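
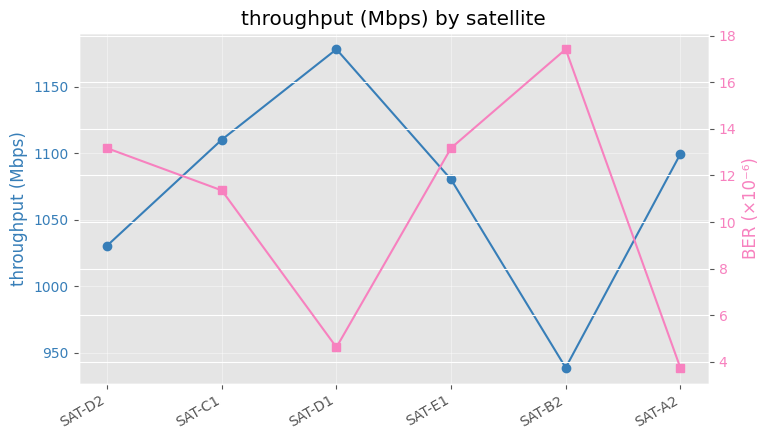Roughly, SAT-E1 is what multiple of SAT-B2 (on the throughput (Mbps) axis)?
SAT-E1 ≈ 1080, SAT-B2 ≈ 940; 1080/940 ≈ 1.15.

≈ 1.15×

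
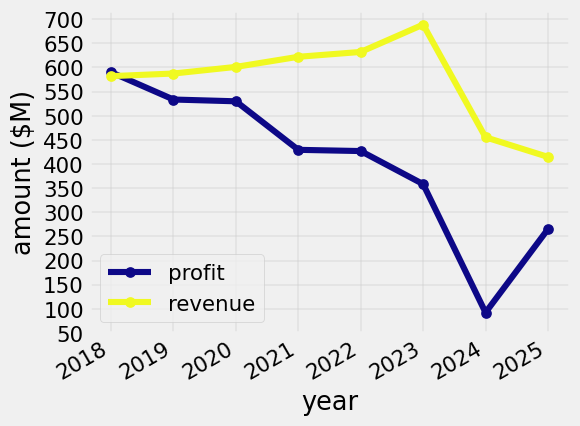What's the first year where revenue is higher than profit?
2018: revenue ≈ 600 vs profit ≈ 600 (not yet); 2019: revenue ≈ 600 vs profit ≈ 550 (first crossover).

2019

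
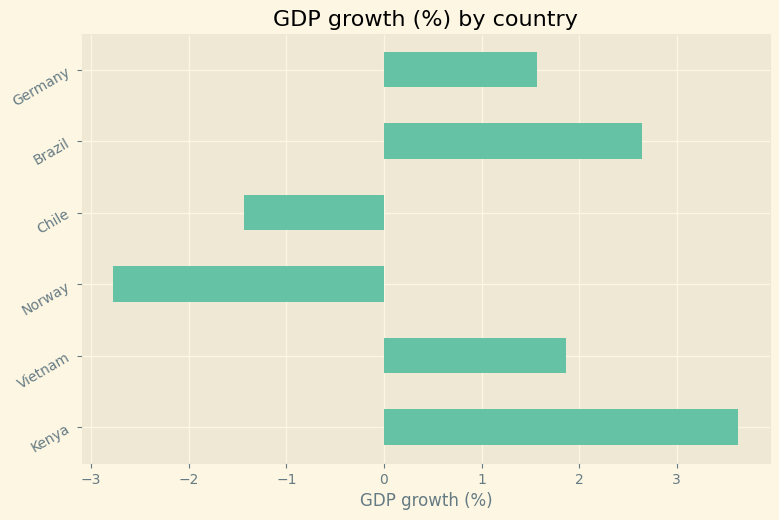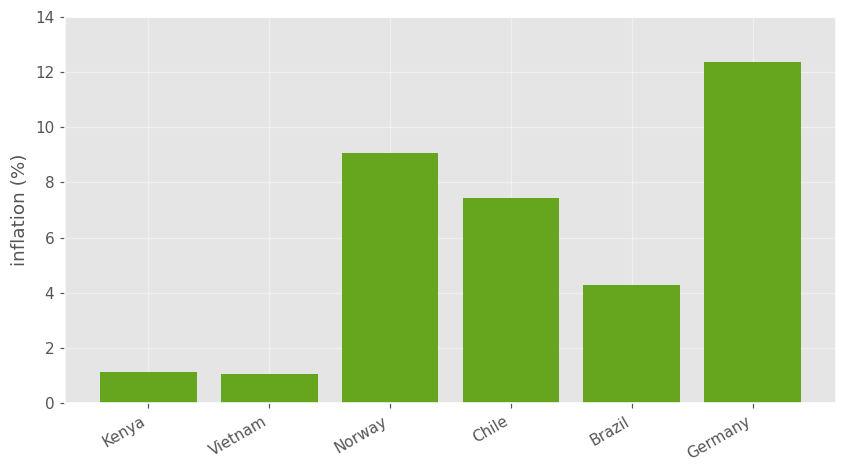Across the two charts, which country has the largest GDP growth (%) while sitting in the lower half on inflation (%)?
Kenya

Chart 2 median inflation (%) ≈ 6; below-median countries: Kenya, Vietnam, Brazil. Among those, Kenya has the highest GDP growth (%) (≈ 3.5).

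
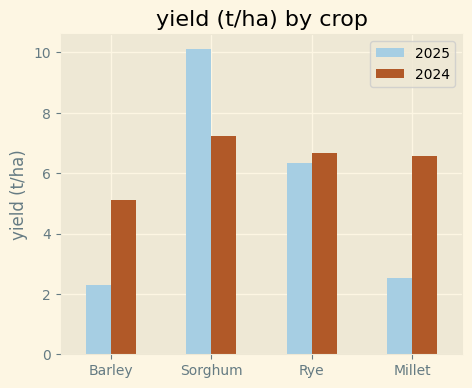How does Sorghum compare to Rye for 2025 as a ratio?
Sorghum ≈ 10, Rye ≈ 6; 10/6 ≈ 1.67.

≈ 1.67×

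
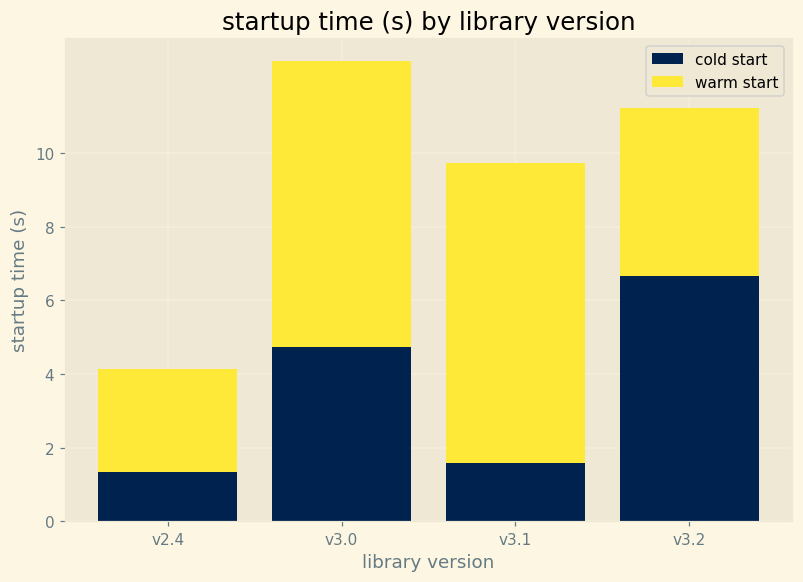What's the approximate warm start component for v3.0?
warm start top ≈ 12, bottom ≈ 4; segment ≈ 8.

≈ 8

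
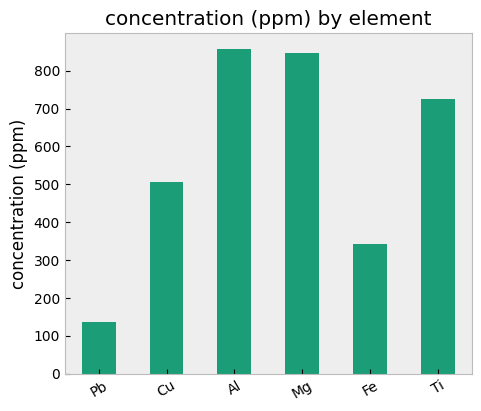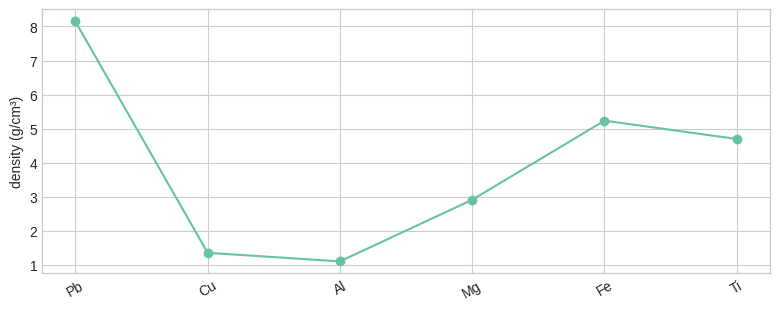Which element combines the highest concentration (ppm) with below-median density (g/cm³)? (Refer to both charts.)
Chart 2 median density (g/cm³) ≈ 4; below-median elements: Cu, Al, Mg. Among those, Al has the highest concentration (ppm) (≈ 900).

Al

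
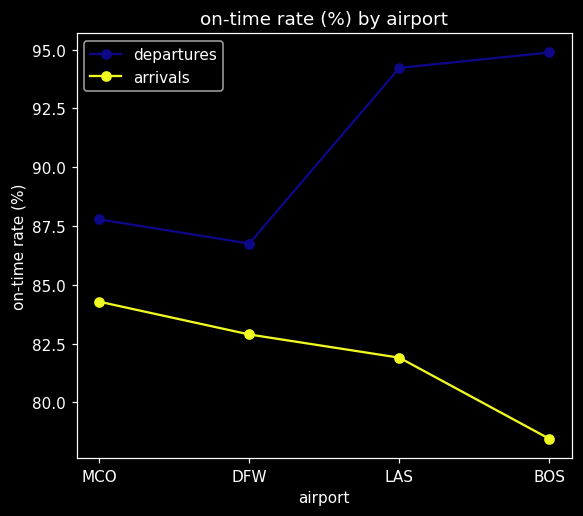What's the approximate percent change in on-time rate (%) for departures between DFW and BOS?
≈ +9.3%

DFW ≈ 86, BOS ≈ 94; (94 − 86) / 86 ≈ +9.3%.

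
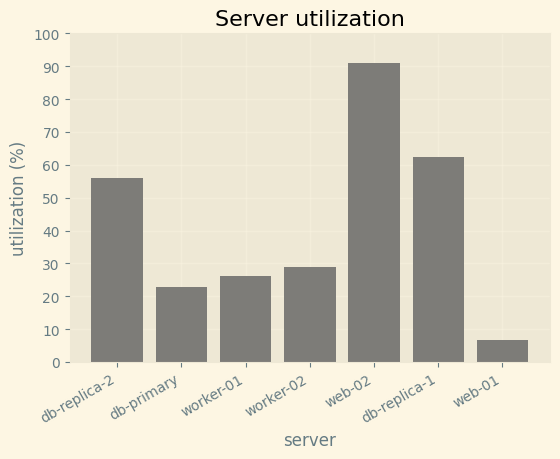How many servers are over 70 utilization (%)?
Above 70: web-02.

1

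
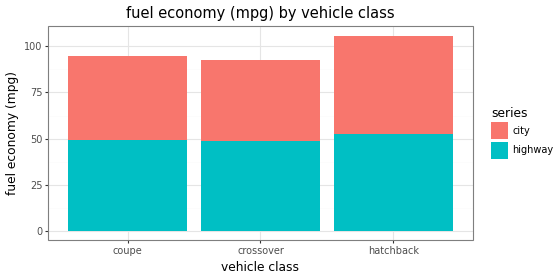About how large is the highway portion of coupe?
highway top ≈ 50, bottom ≈ 0; segment ≈ 50.

≈ 50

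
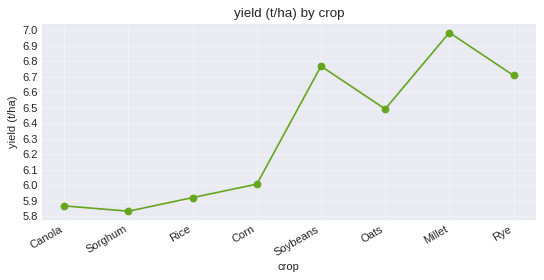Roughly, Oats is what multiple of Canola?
Oats ≈ 6.5, Canola ≈ 5.9; 6.5/5.9 ≈ 1.1.

≈ 1.1×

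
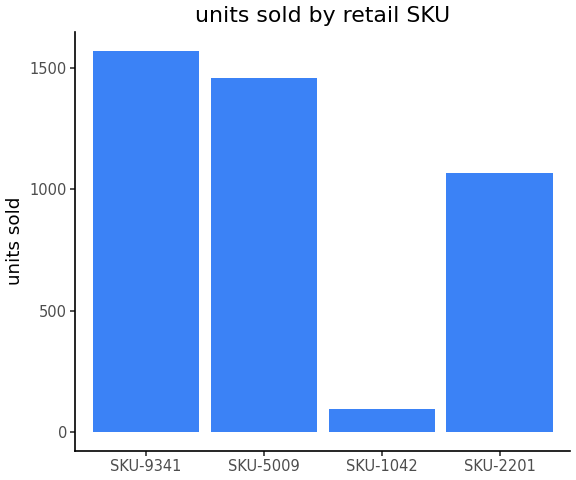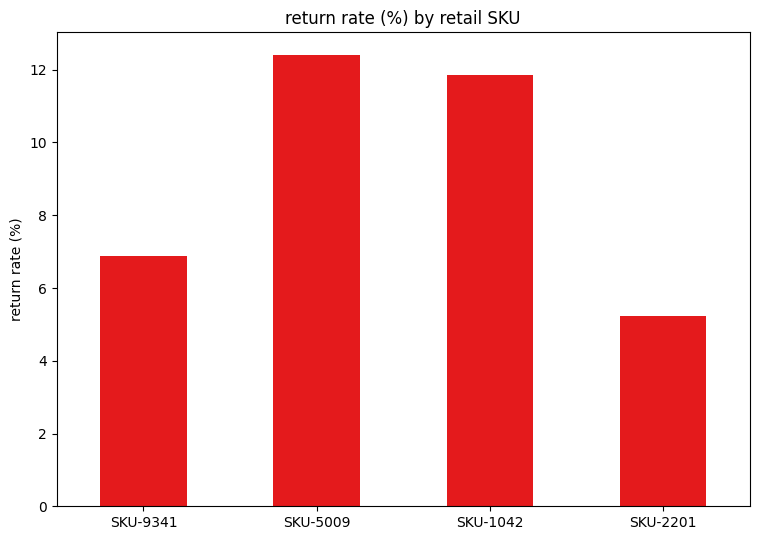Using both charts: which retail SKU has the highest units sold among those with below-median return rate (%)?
SKU-9341

Chart 2 median return rate (%) ≈ 10; below-median retail SKUs: SKU-9341, SKU-2201. Among those, SKU-9341 has the highest units sold (≈ 1600).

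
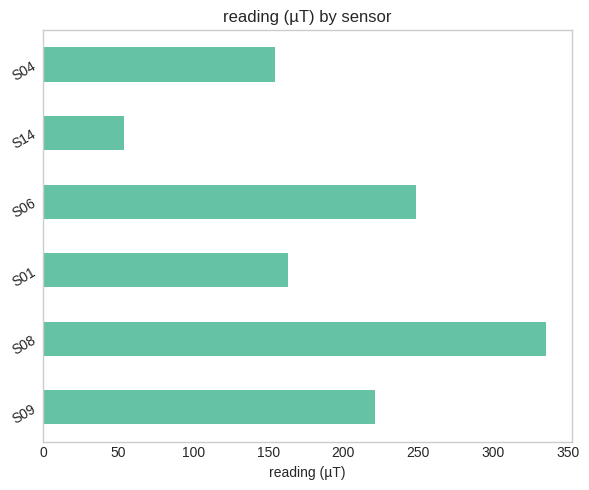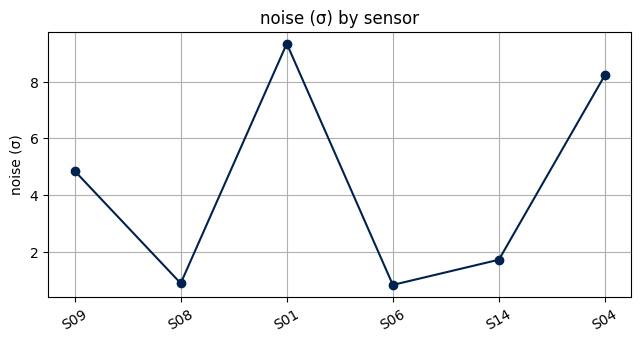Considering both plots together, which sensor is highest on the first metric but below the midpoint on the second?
Chart 2 median noise (σ) ≈ 3; below-median sensors: S08, S06, S14. Among those, S08 has the highest reading (µT) (≈ 350).

S08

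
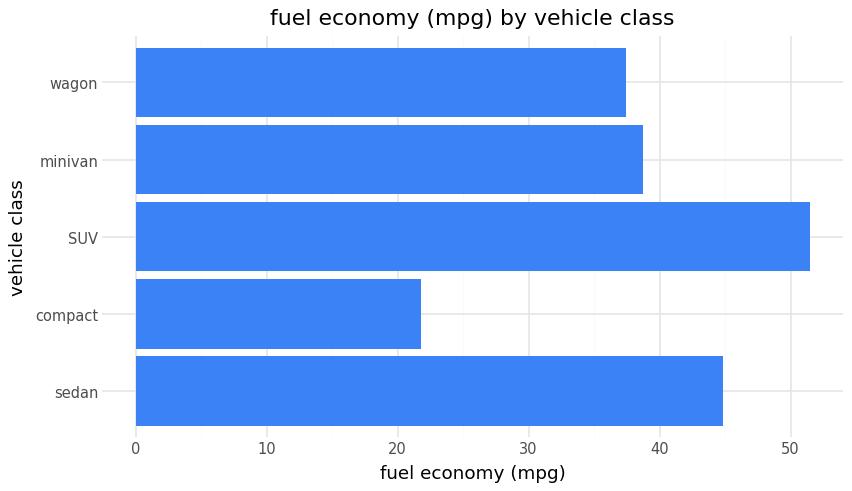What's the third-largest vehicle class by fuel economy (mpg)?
minivan

Top 4: SUV ≈ 50, sedan ≈ 45, minivan ≈ 40, wagon ≈ 35.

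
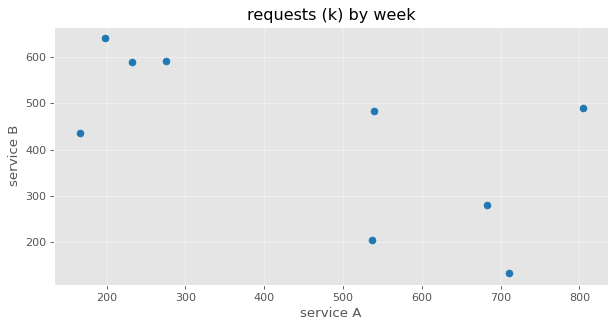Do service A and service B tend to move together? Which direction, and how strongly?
negative, moderate

Points are negatively correlated; moderate (|r| ≈ 0.6).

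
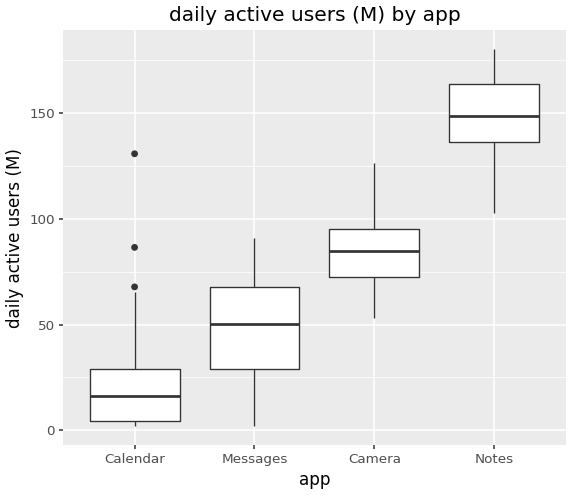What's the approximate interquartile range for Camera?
Q3 ≈ 100, Q1 ≈ 80; IQR ≈ 20.

≈ 20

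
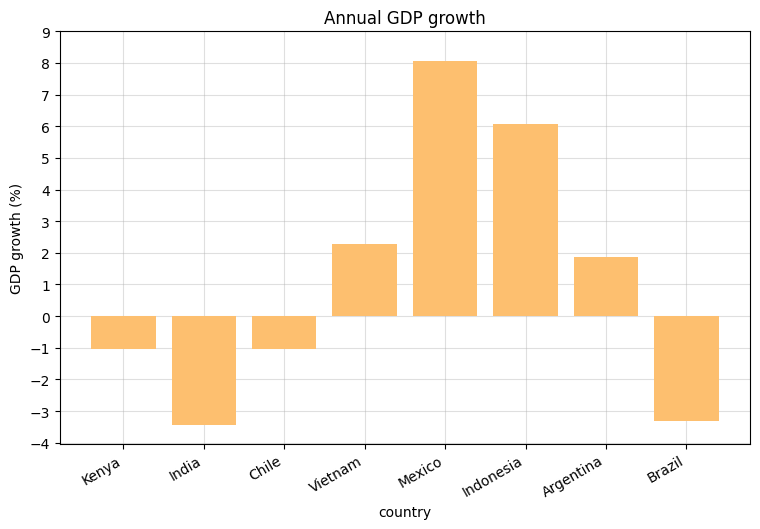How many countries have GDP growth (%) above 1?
Above 1: Vietnam, Mexico, Indonesia, Argentina.

4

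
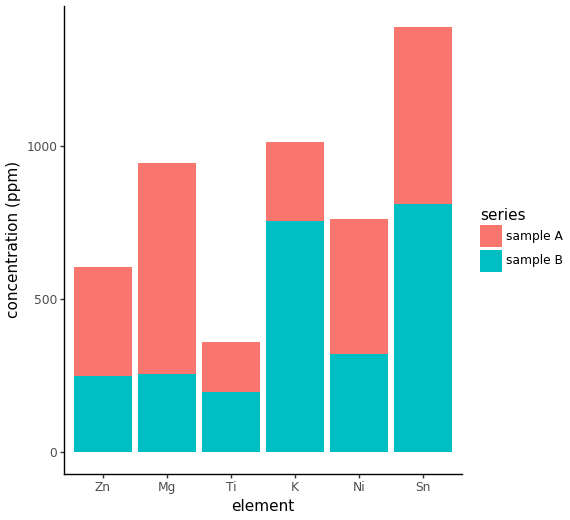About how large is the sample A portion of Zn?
≈ 400

sample A top ≈ 600, bottom ≈ 200; segment ≈ 400.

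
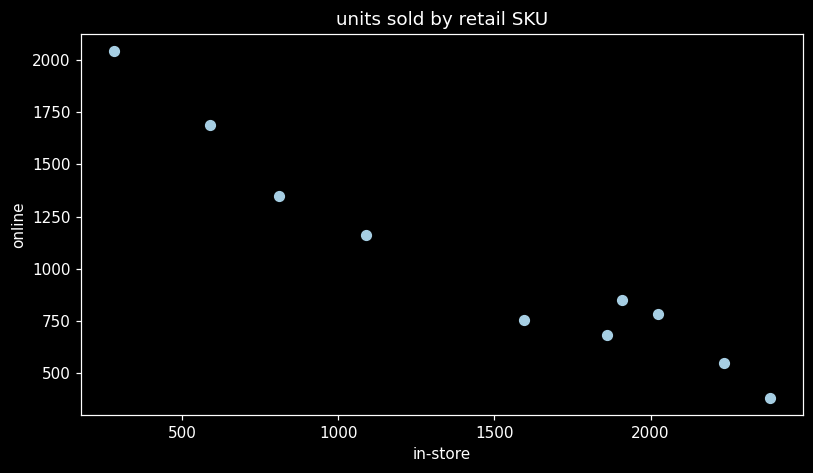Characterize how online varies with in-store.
negative, strong

Points are negatively correlated; strong (|r| ≈ 1.0).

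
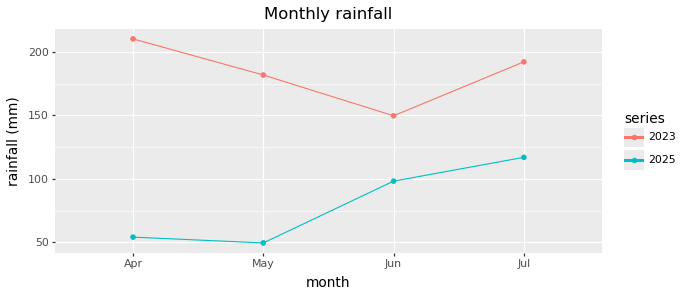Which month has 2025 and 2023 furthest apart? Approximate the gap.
Apr: 2025 ≈ 60, 2023 ≈ 220 → gap ≈ 160. Next-largest (May) is only ≈ 140.

Apr, ≈ 160 mm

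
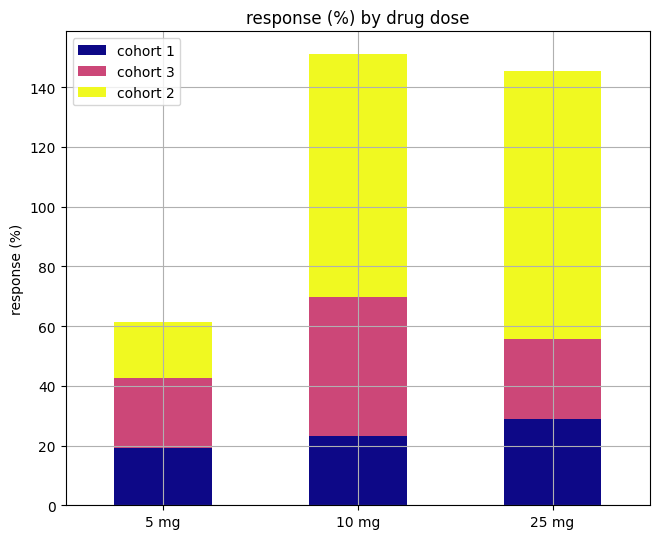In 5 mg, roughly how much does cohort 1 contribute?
cohort 1 top ≈ 20, bottom ≈ 0; segment ≈ 20.

≈ 20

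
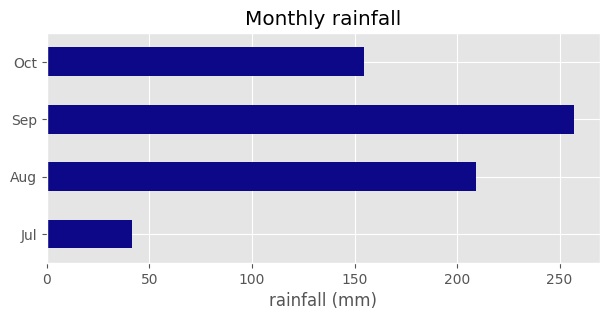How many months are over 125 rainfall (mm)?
3

Above 125: Aug, Sep, Oct.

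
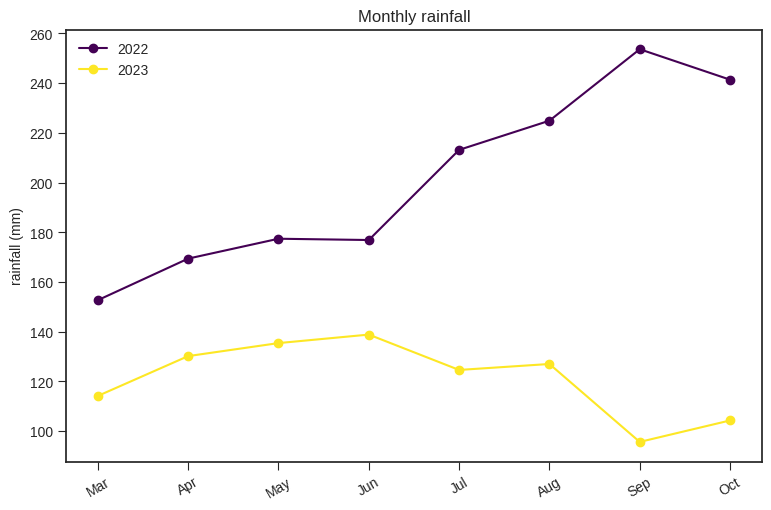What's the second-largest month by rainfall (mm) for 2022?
Oct

Top 3 for 2022: Sep ≈ 260, Oct ≈ 240, Aug ≈ 220.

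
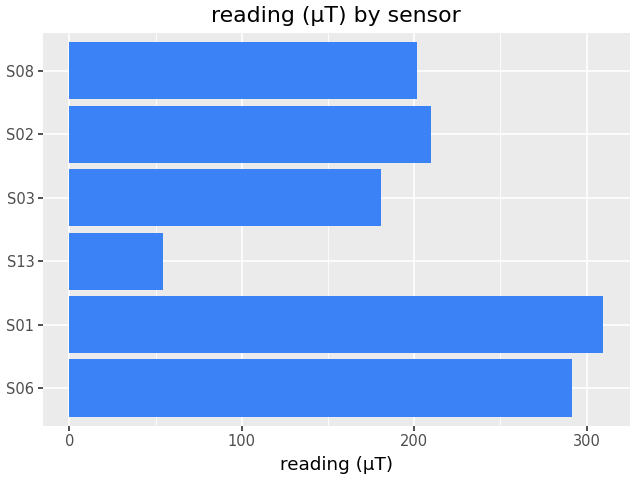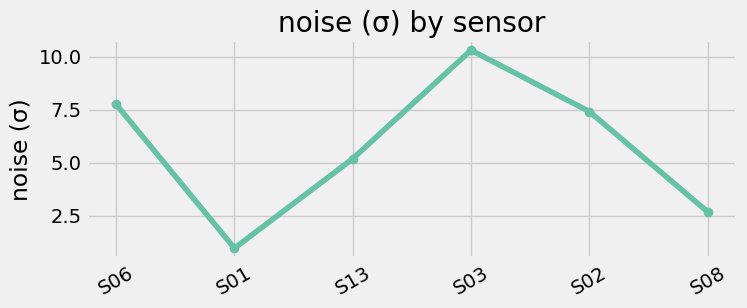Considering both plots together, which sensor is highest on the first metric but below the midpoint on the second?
S01

Chart 2 median noise (σ) ≈ 6; below-median sensors: S01, S13, S08. Among those, S01 has the highest reading (µT) (≈ 300).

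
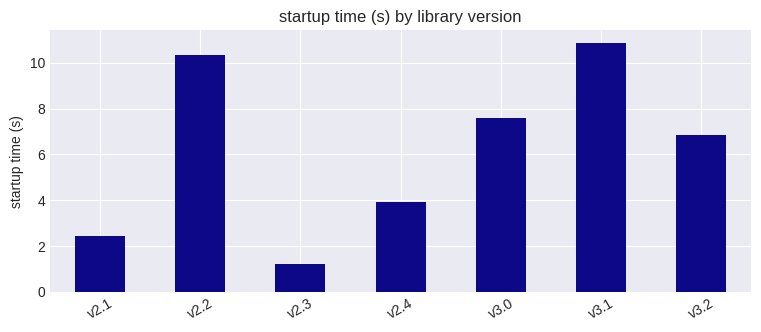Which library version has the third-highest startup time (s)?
v3.0

Top 4: v3.1 ≈ 11, v2.2 ≈ 10, v3.0 ≈ 8, v3.2 ≈ 7.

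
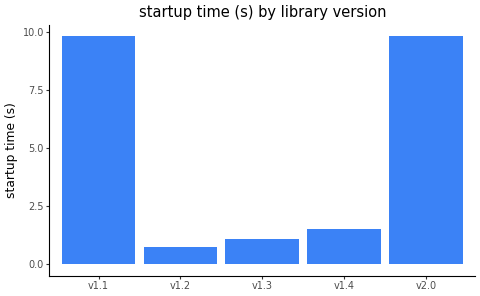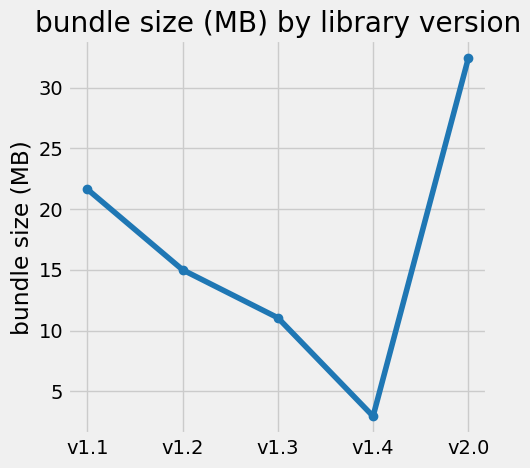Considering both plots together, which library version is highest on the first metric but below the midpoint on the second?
Chart 2 median bundle size (MB) ≈ 15; below-median library versions: v1.3, v1.4. Among those, v1.4 has the highest startup time (s) (≈ 2).

v1.4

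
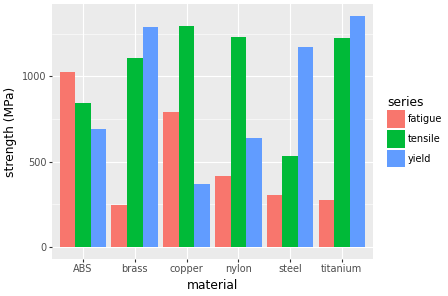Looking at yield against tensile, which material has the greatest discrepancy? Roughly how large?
copper, ≈ 800 MPa

copper: yield ≈ 400, tensile ≈ 1200 → gap ≈ 800. Next-largest (steel) is only ≈ 600.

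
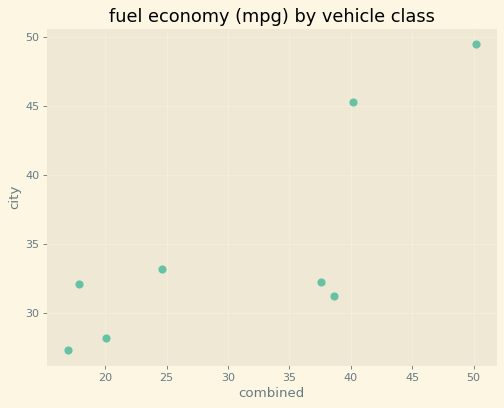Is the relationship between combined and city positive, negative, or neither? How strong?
positive, strong

Points are positively correlated; strong (|r| ≈ 0.8).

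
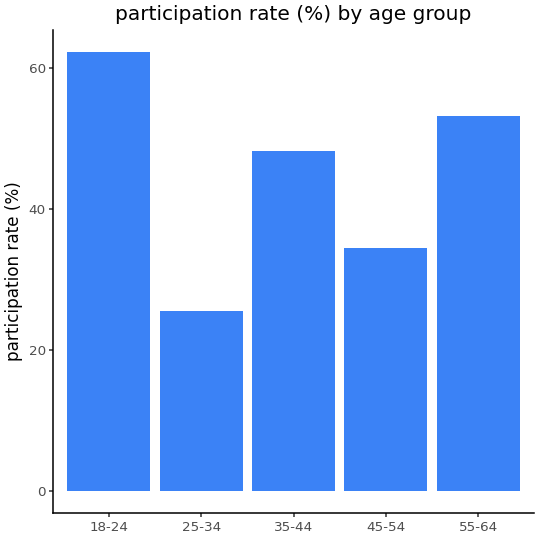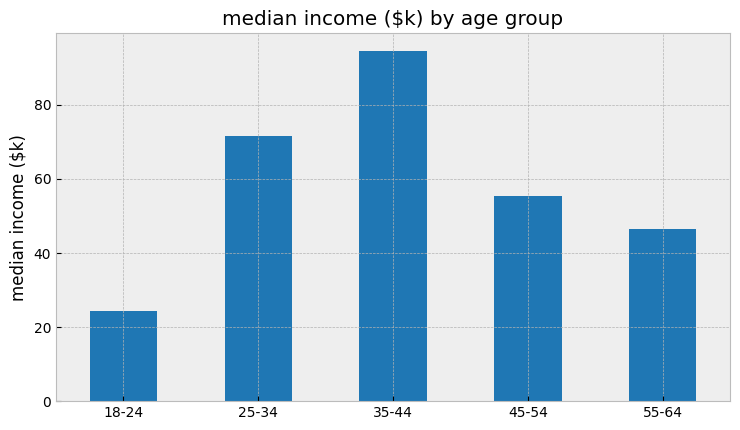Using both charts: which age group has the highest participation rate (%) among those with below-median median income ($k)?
Chart 2 median median income ($k) ≈ 60; below-median age groups: 18-24, 55-64. Among those, 18-24 has the highest participation rate (%) (≈ 60).

18-24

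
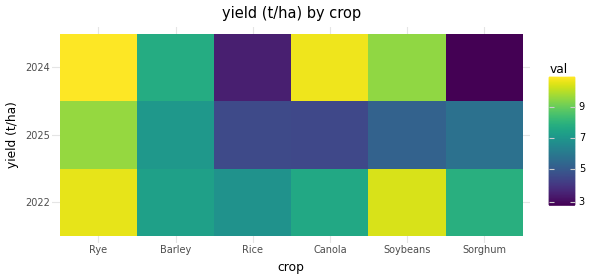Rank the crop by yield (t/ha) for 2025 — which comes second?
Top 3 for 2025: Rye ≈ 10, Barley ≈ 7, Sorghum ≈ 6.

Barley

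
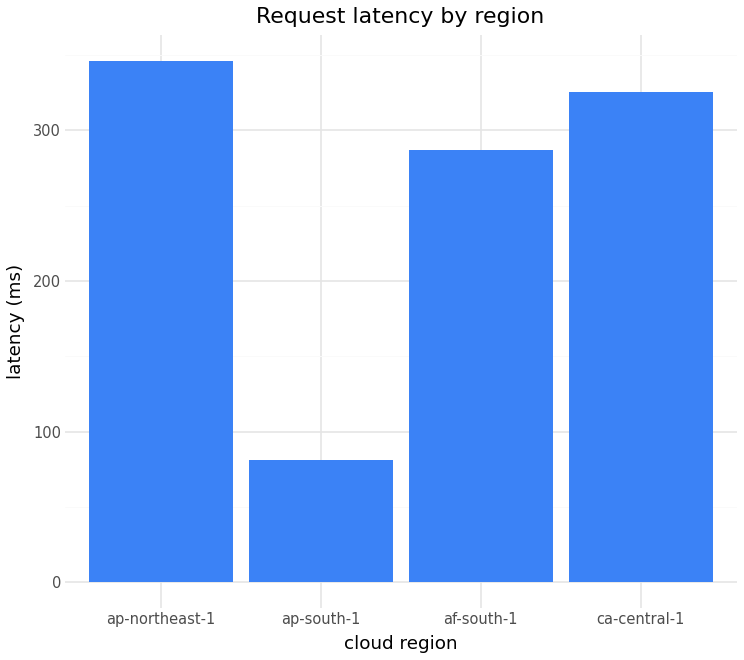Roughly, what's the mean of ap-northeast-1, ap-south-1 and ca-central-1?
(350 + 100 + 350) / 3 ≈ 267.

≈ 267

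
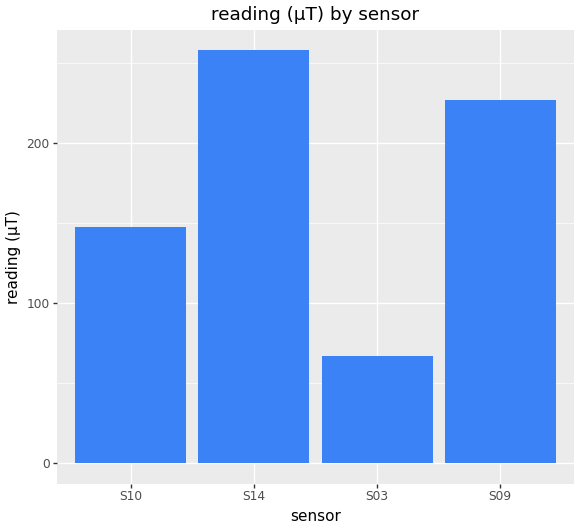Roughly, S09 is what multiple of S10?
S09 ≈ 225, S10 ≈ 150; 225/150 ≈ 1.5.

≈ 1.5×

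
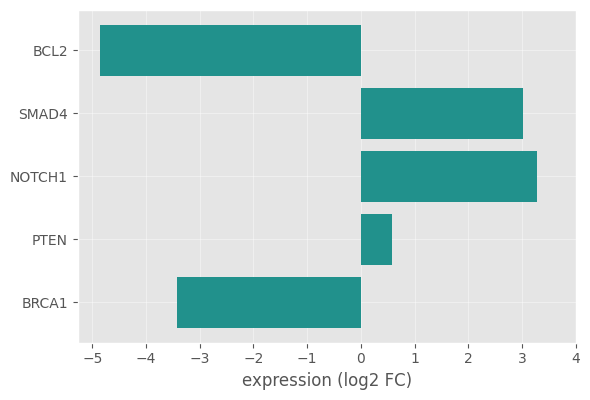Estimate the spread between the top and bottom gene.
≈ 8

Max NOTCH1 ≈ 3, min BCL2 ≈ -5; range ≈ 8.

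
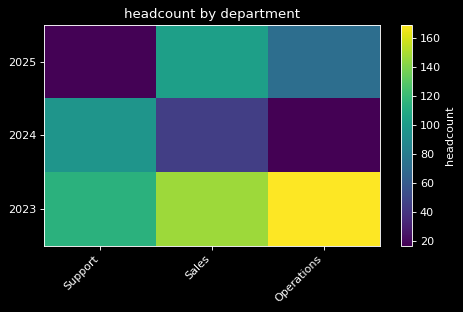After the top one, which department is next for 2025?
Top 3 for 2025: Sales ≈ 100, Operations ≈ 80, Support ≈ 20.

Operations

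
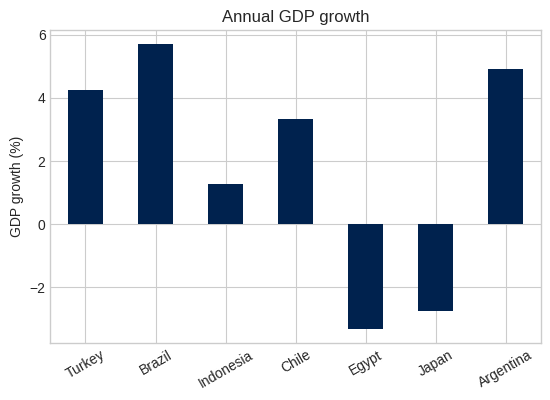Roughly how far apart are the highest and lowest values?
Max Brazil ≈ 6, min Egypt ≈ -3; range ≈ 9.

≈ 9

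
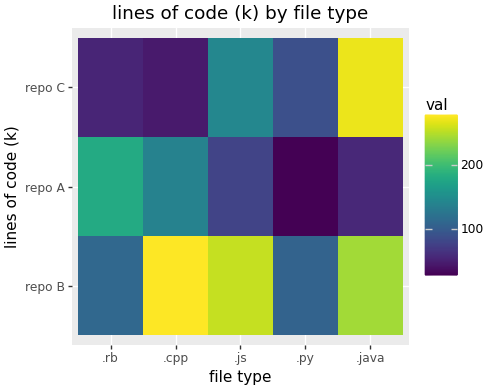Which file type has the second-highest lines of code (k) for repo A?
Top 3 for repo A: .rb ≈ 175, .cpp ≈ 150, .js ≈ 75.

.cpp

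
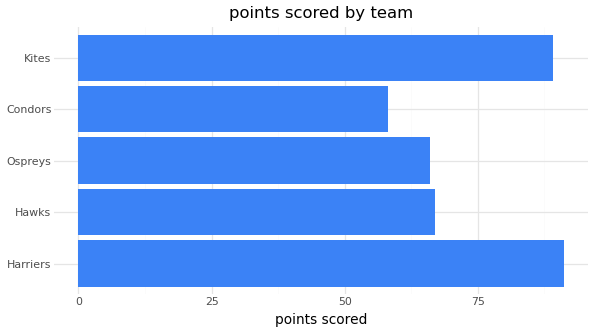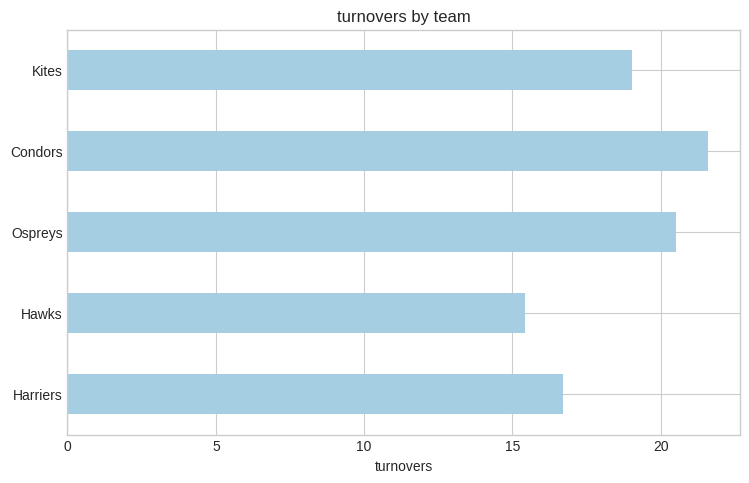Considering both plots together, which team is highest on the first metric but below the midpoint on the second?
Harriers

Chart 2 median turnovers ≈ 20; below-median teams: Harriers, Hawks. Among those, Harriers has the highest points scored (≈ 90).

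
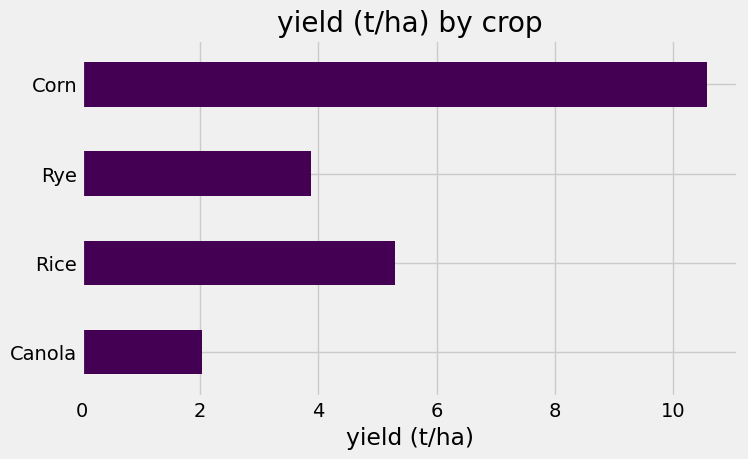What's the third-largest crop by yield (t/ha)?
Rye

Top 4: Corn ≈ 11, Rice ≈ 5, Rye ≈ 4, Canola ≈ 2.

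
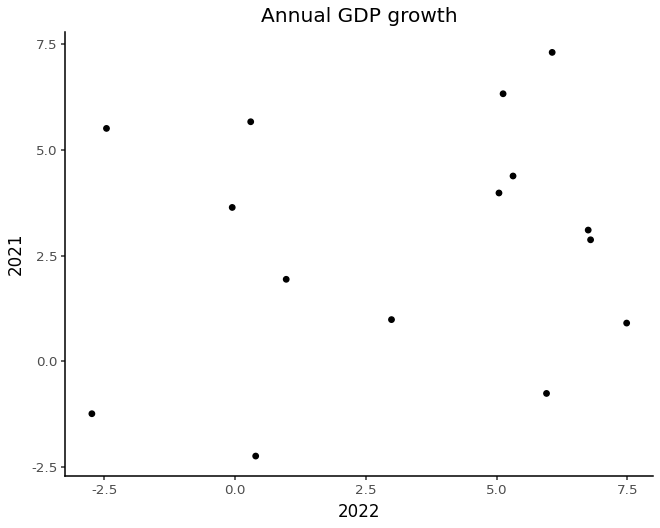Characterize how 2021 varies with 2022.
no clear correlation

Points are roughly uncorrelated; weak (|r| ≈ 0.2).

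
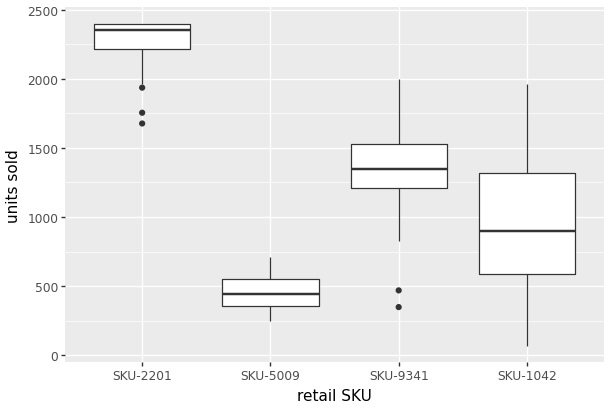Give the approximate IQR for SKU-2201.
Q3 ≈ 2400, Q1 ≈ 2200; IQR ≈ 200.

≈ 200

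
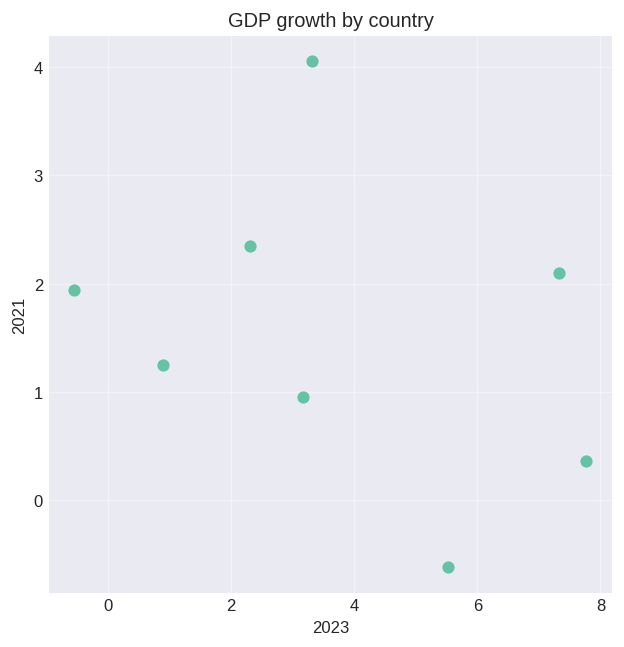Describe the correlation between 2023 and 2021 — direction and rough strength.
Points are negatively correlated; weak (|r| ≈ 0.3).

negative, weak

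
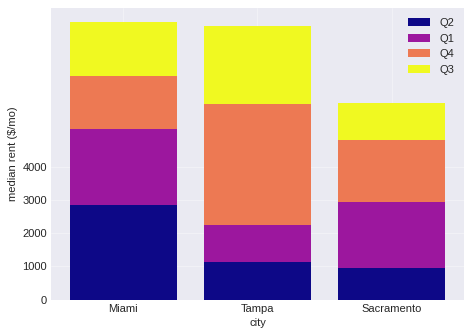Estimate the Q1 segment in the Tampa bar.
≈ 1000

Q1 top ≈ 2000, bottom ≈ 1000; segment ≈ 1000.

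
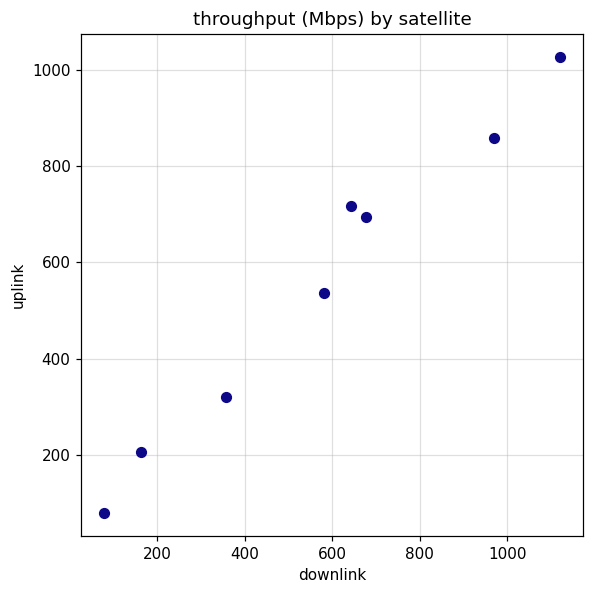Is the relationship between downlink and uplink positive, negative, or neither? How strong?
positive, strong

Points are positively correlated; strong (|r| ≈ 1.0).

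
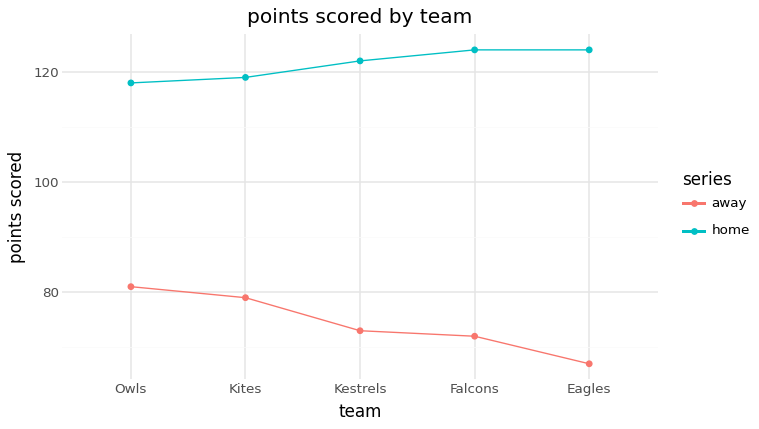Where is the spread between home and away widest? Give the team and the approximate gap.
Eagles, ≈ 60

Eagles: home ≈ 125, away ≈ 65 → gap ≈ 60. Next-largest (Falcons) is only ≈ 55.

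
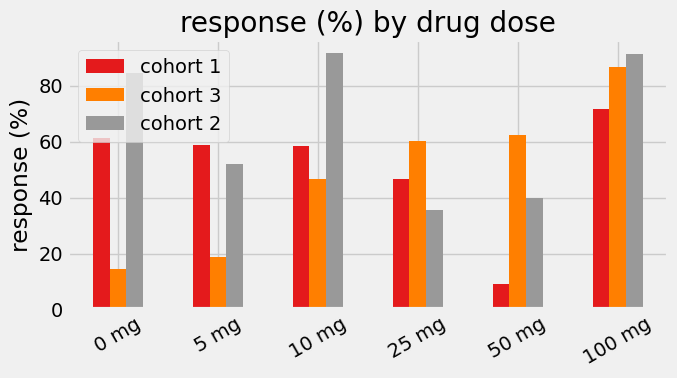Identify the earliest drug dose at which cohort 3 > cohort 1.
25 mg

10 mg: cohort 3 ≈ 50 vs cohort 1 ≈ 60 (not yet); 25 mg: cohort 3 ≈ 60 vs cohort 1 ≈ 50 (first crossover).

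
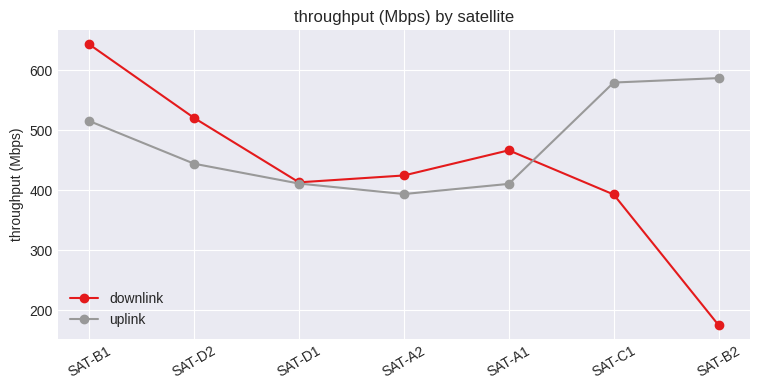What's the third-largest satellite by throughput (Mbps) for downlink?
Top 4 for downlink: SAT-B1 ≈ 650, SAT-D2 ≈ 500, SAT-A1 ≈ 450, SAT-A2 ≈ 400.

SAT-A1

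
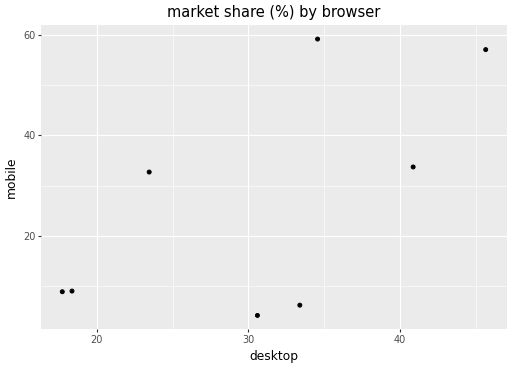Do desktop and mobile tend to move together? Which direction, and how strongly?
Points are positively correlated; moderate (|r| ≈ 0.6).

positive, moderate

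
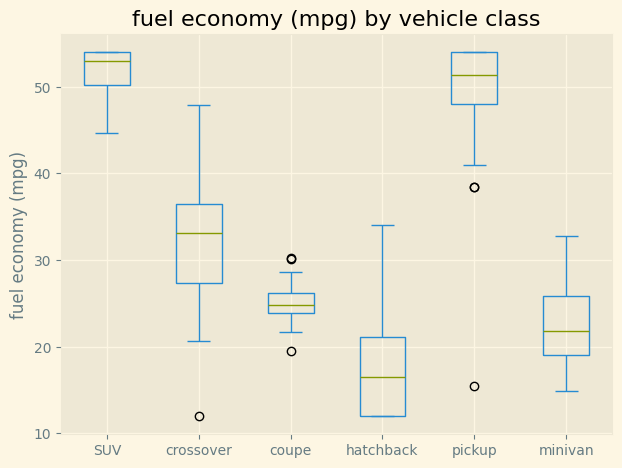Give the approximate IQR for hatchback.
≈ 10

Q3 ≈ 20, Q1 ≈ 10; IQR ≈ 10.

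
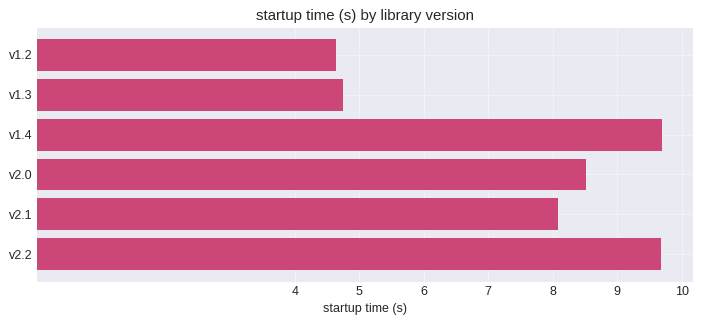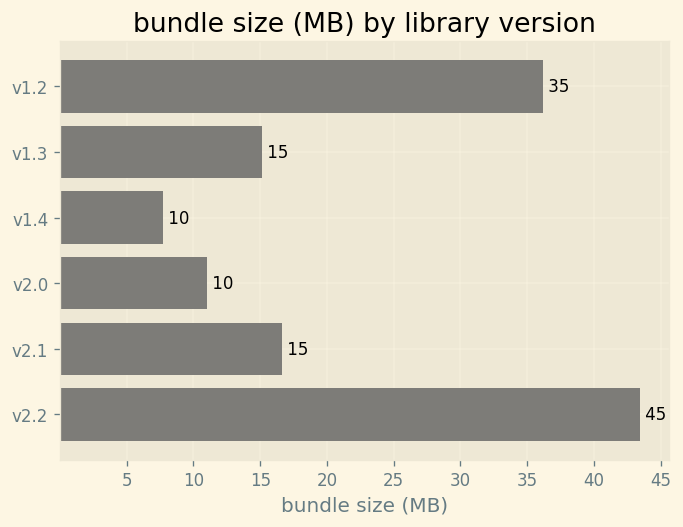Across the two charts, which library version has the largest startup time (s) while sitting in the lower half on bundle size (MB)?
Chart 2 median bundle size (MB) ≈ 15; below-median library versions: v1.3, v1.4, v2.0. Among those, v1.4 has the highest startup time (s) (≈ 10).

v1.4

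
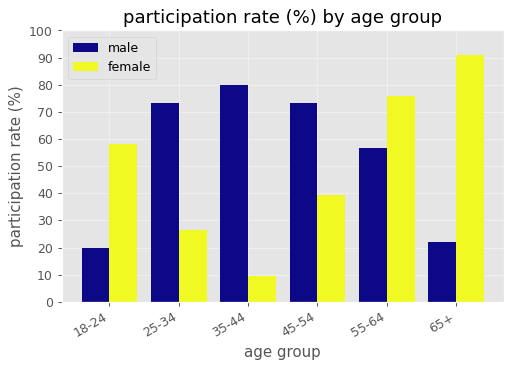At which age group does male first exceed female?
25-34

18-24: male ≈ 20 vs female ≈ 60 (not yet); 25-34: male ≈ 70 vs female ≈ 30 (first crossover).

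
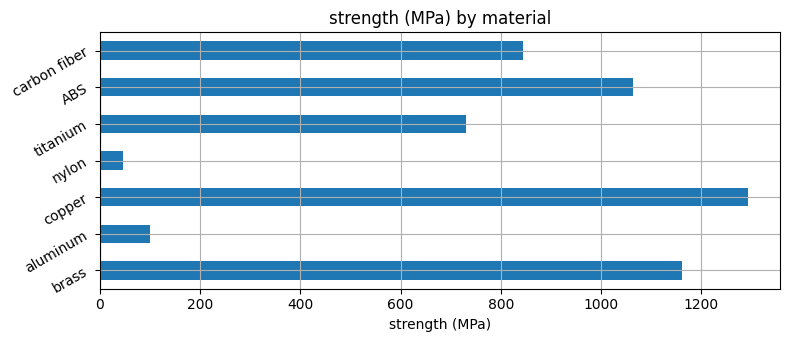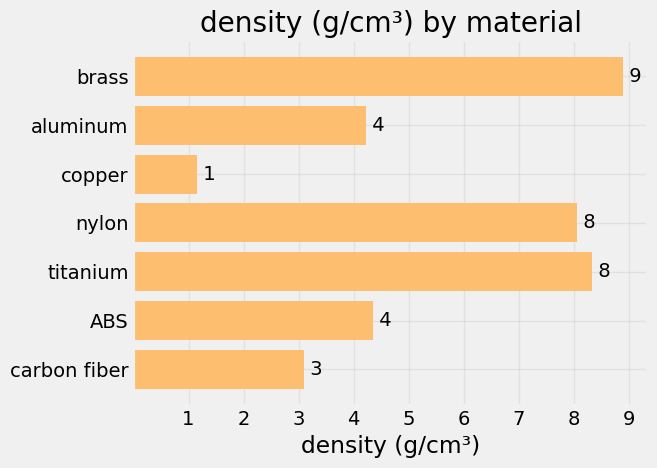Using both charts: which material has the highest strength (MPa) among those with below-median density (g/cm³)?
copper

Chart 2 median density (g/cm³) ≈ 4; below-median materials: aluminum, copper, carbon fiber. Among those, copper has the highest strength (MPa) (≈ 1200).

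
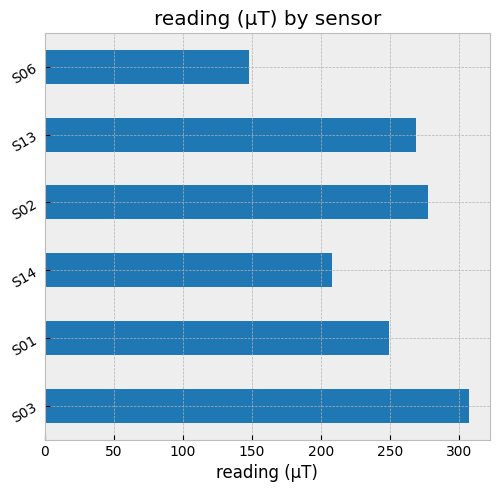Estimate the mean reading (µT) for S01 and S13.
(250 + 250) / 2 ≈ 250.

≈ 250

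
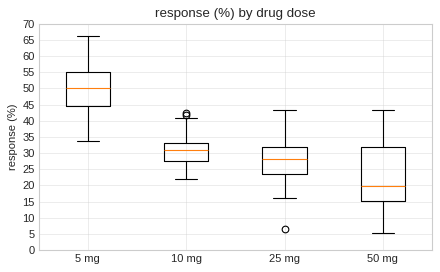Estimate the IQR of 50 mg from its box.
Q3 ≈ 30, Q1 ≈ 15; IQR ≈ 15.

≈ 15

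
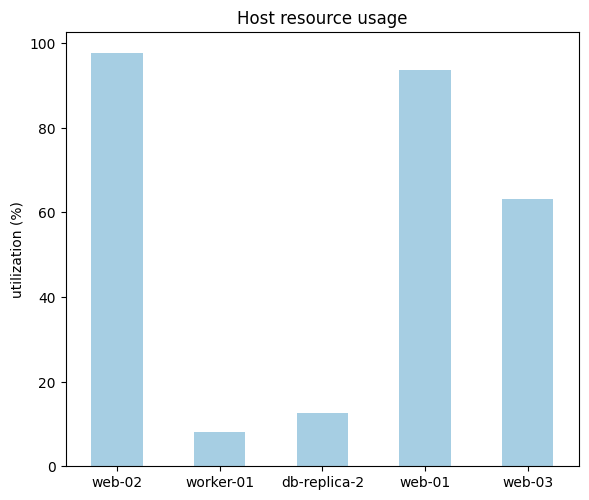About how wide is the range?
≈ 90

Max web-02 ≈ 100, min worker-01 ≈ 10; range ≈ 90.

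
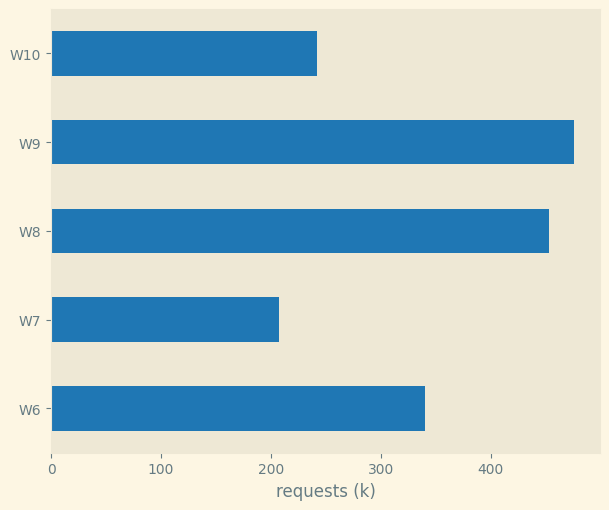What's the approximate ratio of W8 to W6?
≈ 1.29×

W8 ≈ 450, W6 ≈ 350; 450/350 ≈ 1.29.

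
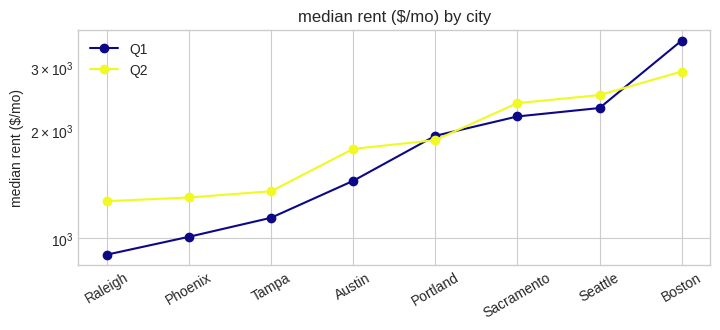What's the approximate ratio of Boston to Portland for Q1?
≈ 1.75×

Boston ≈ 3500, Portland ≈ 2000; 3500/2000 ≈ 1.75.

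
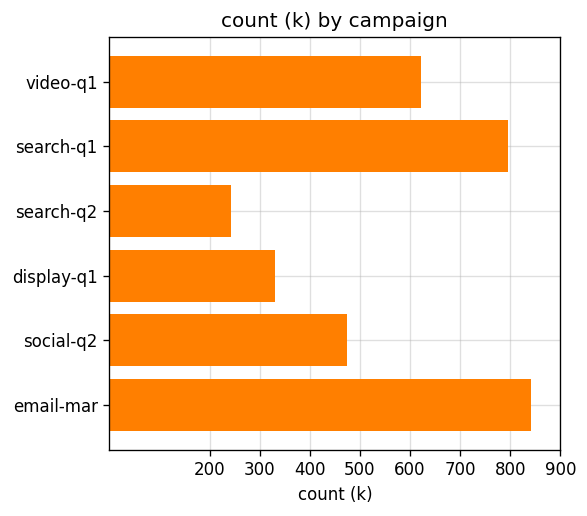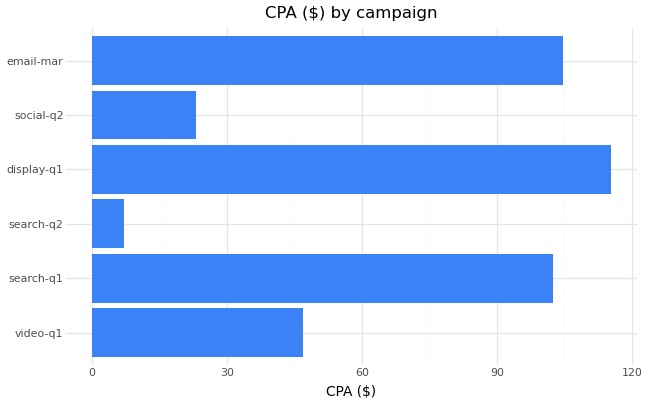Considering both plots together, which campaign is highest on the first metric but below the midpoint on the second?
video-q1

Chart 2 median CPA ($) ≈ 80; below-median campaigns: video-q1, search-q2, social-q2. Among those, video-q1 has the highest count (k) (≈ 600).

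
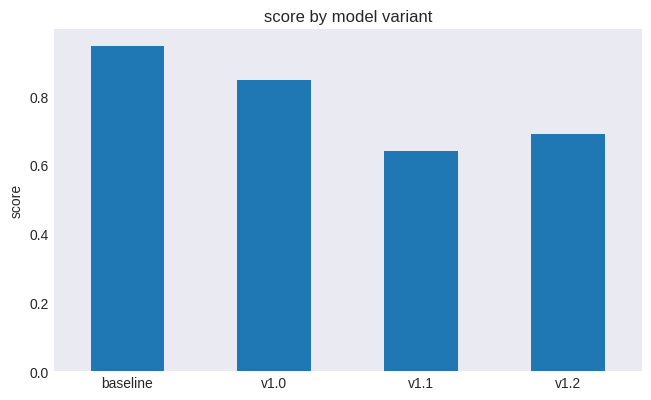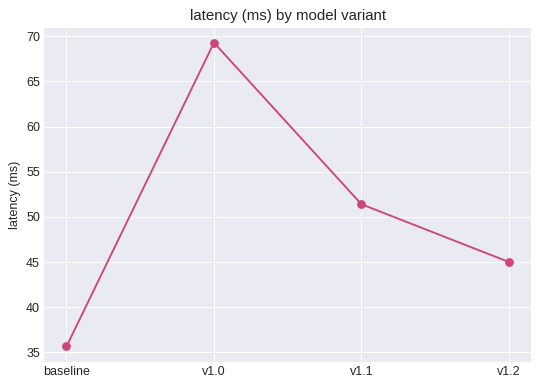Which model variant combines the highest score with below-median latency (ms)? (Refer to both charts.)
baseline

Chart 2 median latency (ms) ≈ 50; below-median model variants: baseline, v1.2. Among those, baseline has the highest score (≈ 0.9).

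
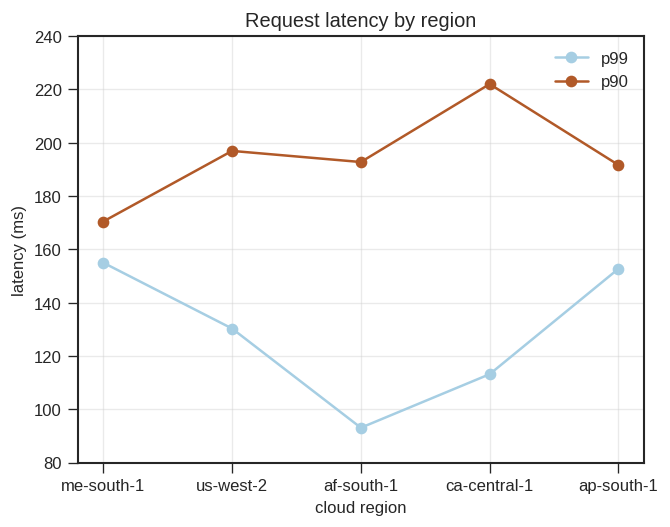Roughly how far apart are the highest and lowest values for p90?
Max ca-central-1 ≈ 220, min me-south-1 ≈ 180; range ≈ 40.

≈ 40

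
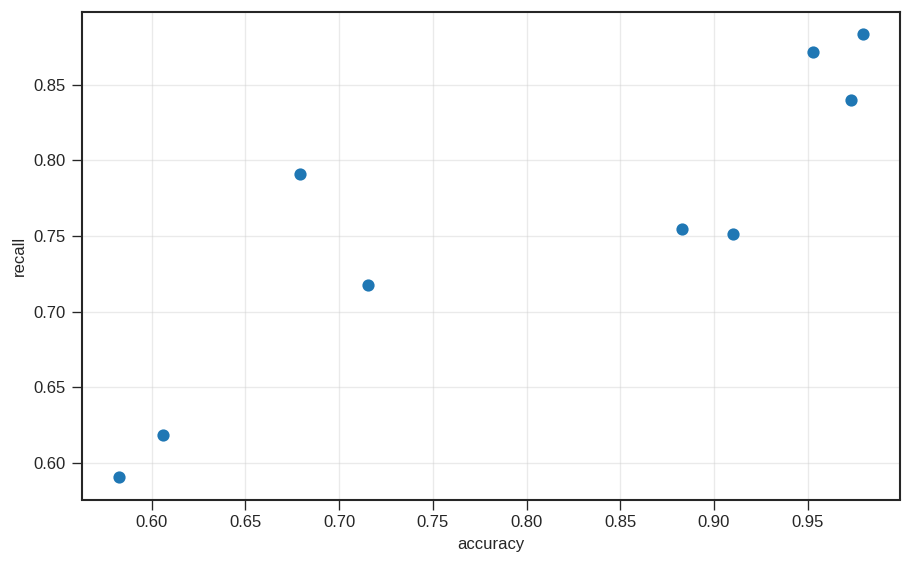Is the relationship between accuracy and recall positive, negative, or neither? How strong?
positive, strong

Points are positively correlated; strong (|r| ≈ 0.9).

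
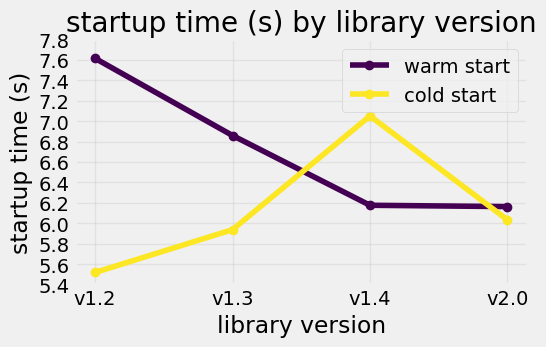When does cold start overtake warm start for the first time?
v1.3: cold start ≈ 6.0 vs warm start ≈ 6.8 (not yet); v1.4: cold start ≈ 7.0 vs warm start ≈ 6.2 (first crossover).

v1.4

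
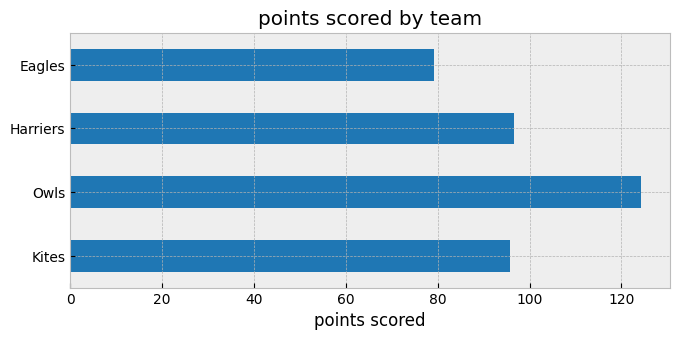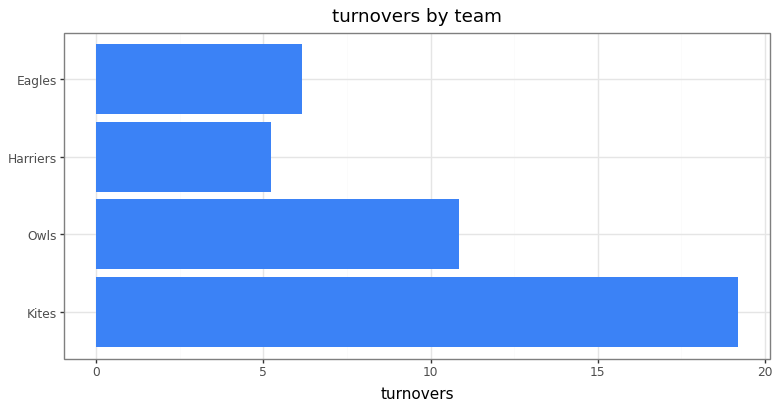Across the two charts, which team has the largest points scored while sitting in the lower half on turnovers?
Harriers

Chart 2 median turnovers ≈ 8; below-median teams: Harriers, Eagles. Among those, Harriers has the highest points scored (≈ 100).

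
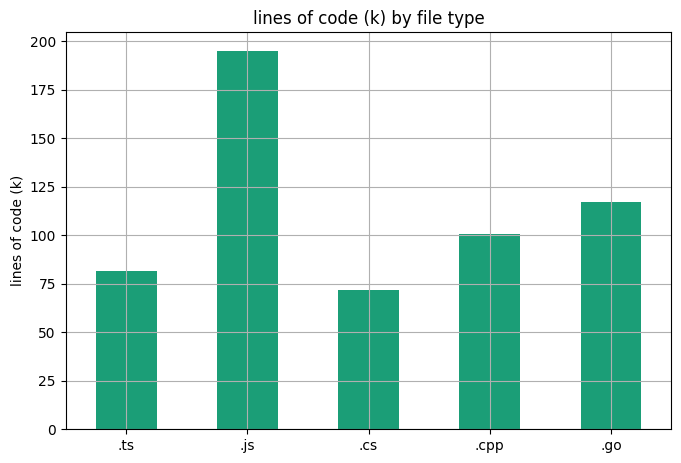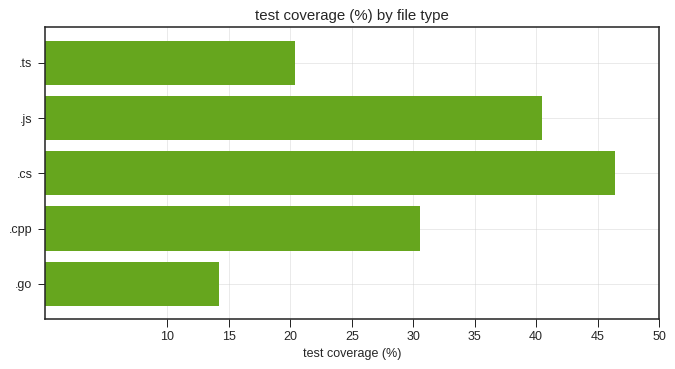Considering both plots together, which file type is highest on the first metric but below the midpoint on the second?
.go

Chart 2 median test coverage (%) ≈ 30; below-median file types: .ts, .go. Among those, .go has the highest lines of code (k) (≈ 120).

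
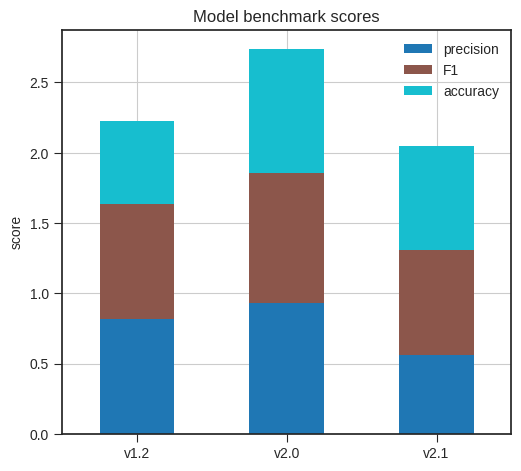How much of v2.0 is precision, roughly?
≈ 1.0

precision top ≈ 1.0, bottom ≈ 0.0; segment ≈ 1.0.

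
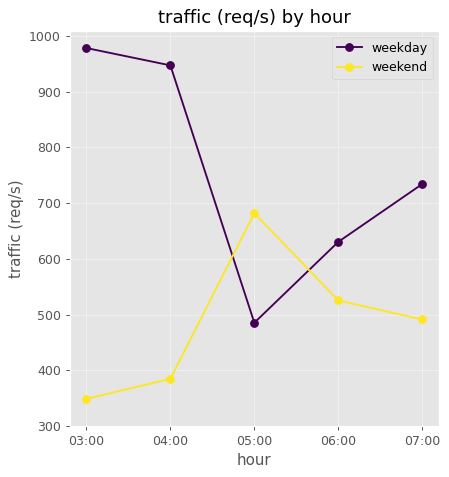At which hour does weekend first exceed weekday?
05:00

04:00: weekend ≈ 400 vs weekday ≈ 900 (not yet); 05:00: weekend ≈ 700 vs weekday ≈ 500 (first crossover).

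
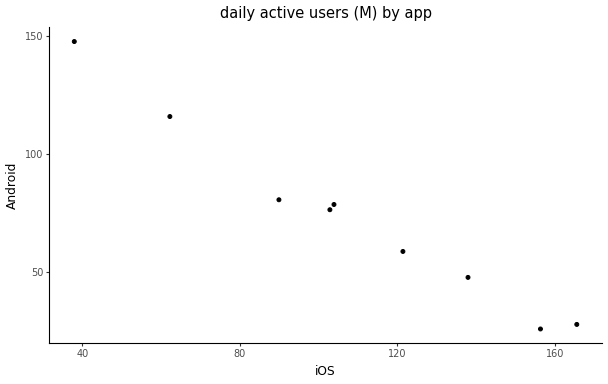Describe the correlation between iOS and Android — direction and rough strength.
Points are negatively correlated; strong (|r| ≈ 1.0).

negative, strong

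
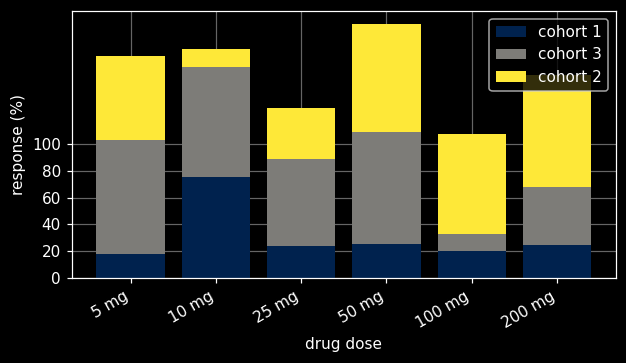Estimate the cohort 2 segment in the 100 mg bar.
≈ 60

cohort 2 top ≈ 100, bottom ≈ 40; segment ≈ 60.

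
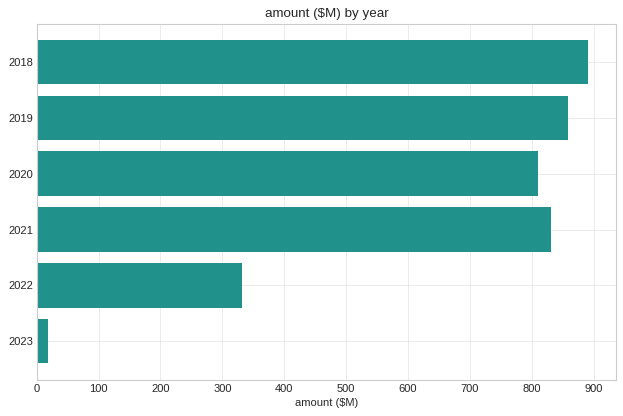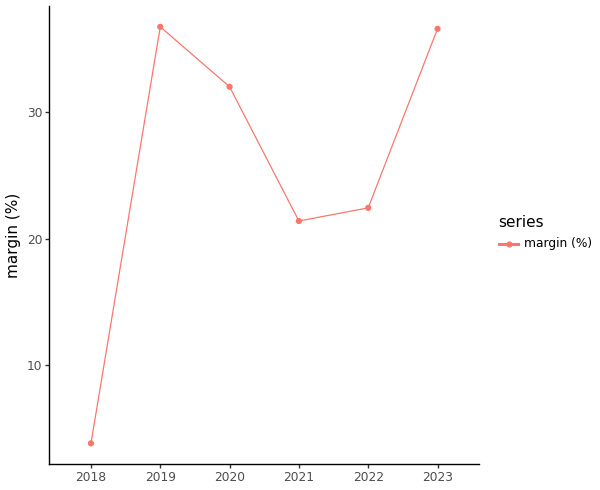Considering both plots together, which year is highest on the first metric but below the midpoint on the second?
2018

Chart 2 median margin (%) ≈ 25; below-median years: 2018, 2021, 2022. Among those, 2018 has the highest amount ($M) (≈ 900).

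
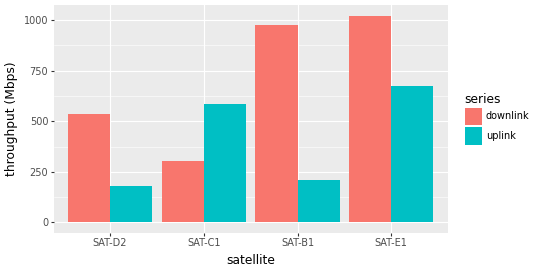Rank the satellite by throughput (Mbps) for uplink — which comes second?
Top 3 for uplink: SAT-E1 ≈ 700, SAT-C1 ≈ 600, SAT-B1 ≈ 200.

SAT-C1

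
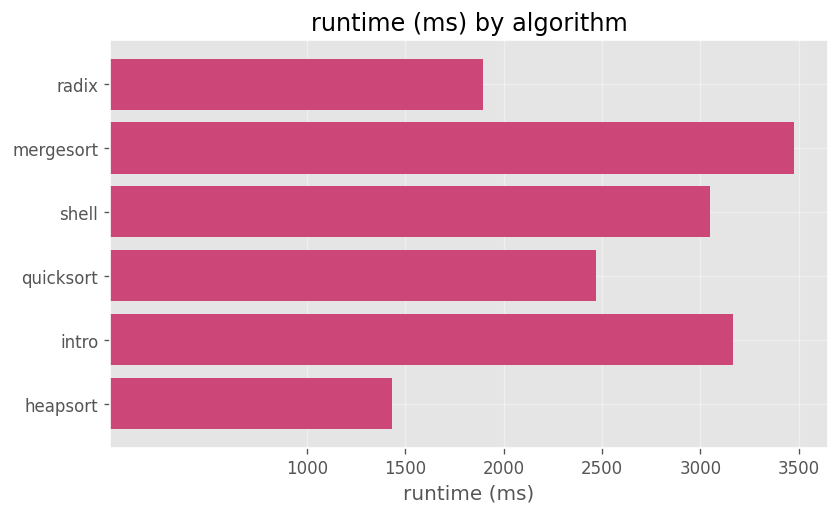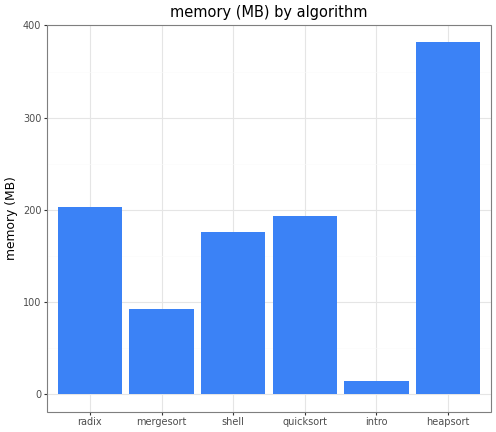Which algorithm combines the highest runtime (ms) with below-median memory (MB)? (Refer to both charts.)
Chart 2 median memory (MB) ≈ 200; below-median algorithms: mergesort, shell, intro. Among those, mergesort has the highest runtime (ms) (≈ 3500).

mergesort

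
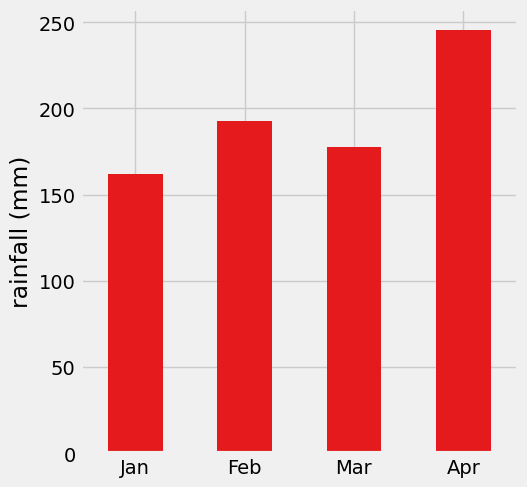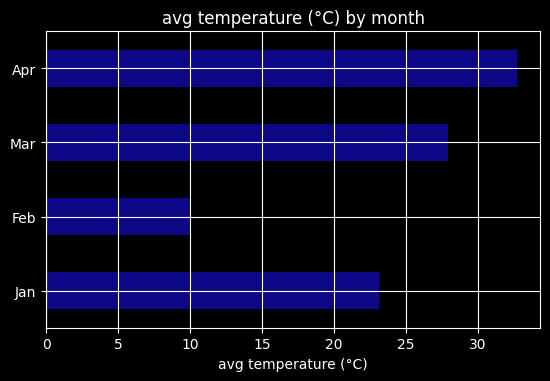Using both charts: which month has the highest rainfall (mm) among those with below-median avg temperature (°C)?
Feb

Chart 2 median avg temperature (°C) ≈ 25; below-median months: Jan, Feb. Among those, Feb has the highest rainfall (mm) (≈ 200).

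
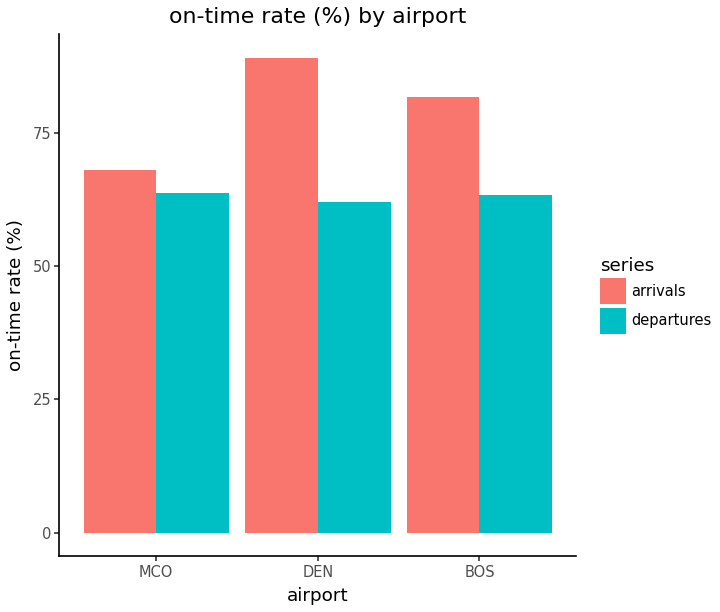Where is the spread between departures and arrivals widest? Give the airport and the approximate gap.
DEN, ≈ 30 %

DEN: departures ≈ 60, arrivals ≈ 90 → gap ≈ 30. Next-largest (BOS) is only ≈ 20.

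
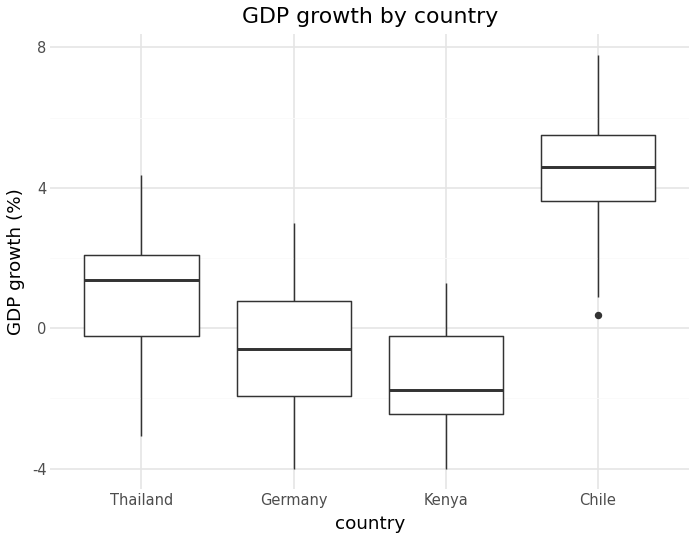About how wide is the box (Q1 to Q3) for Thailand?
≈ 2

Q3 ≈ 2, Q1 ≈ 0; IQR ≈ 2.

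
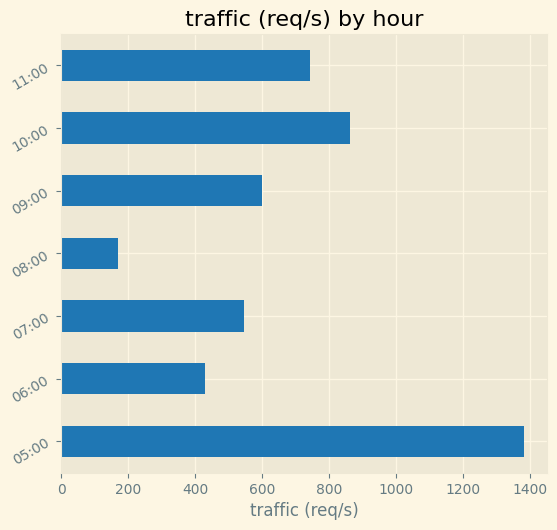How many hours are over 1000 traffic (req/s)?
Above 1000: 05:00.

1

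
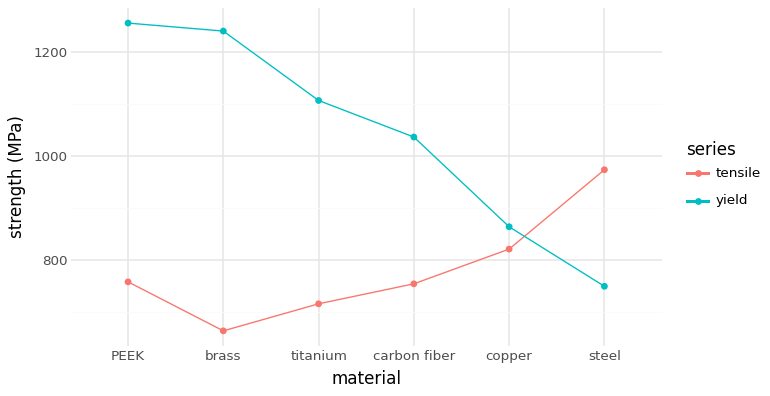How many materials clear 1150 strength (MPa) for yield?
Above 1150: PEEK, brass.

2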